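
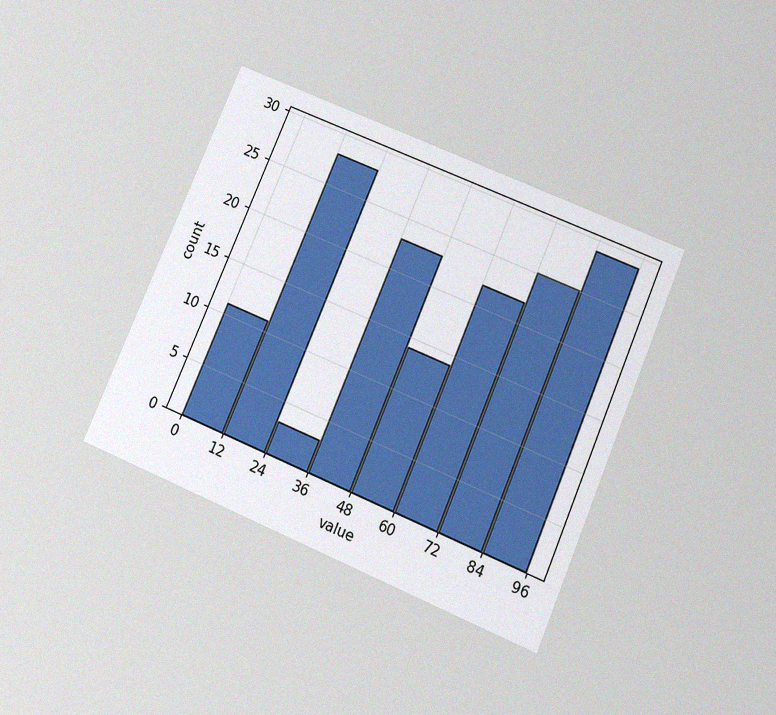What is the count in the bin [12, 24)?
28

The chart is tilted about 23° clockwise and viewed slightly from below, with some photo noise. The [12, 24) bin has height 28.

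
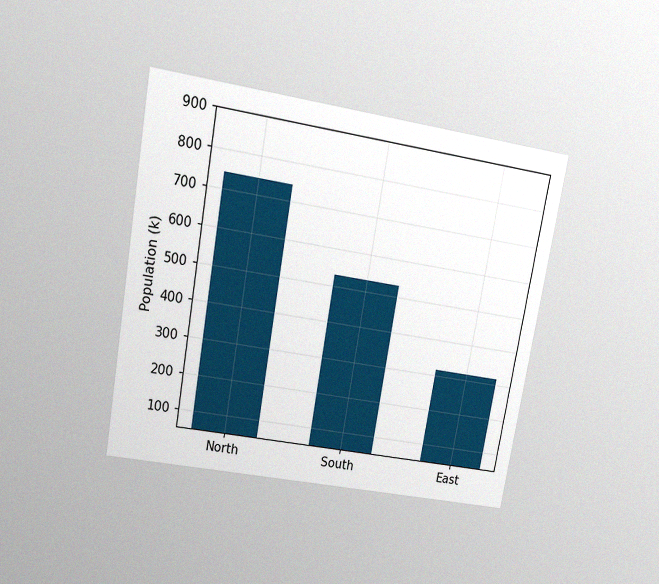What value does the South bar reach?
The chart is tilted about 10° clockwise and viewed at a slight angle, with some photo noise. Reading along the chart's y-axis, the South bar reaches 530k.

530k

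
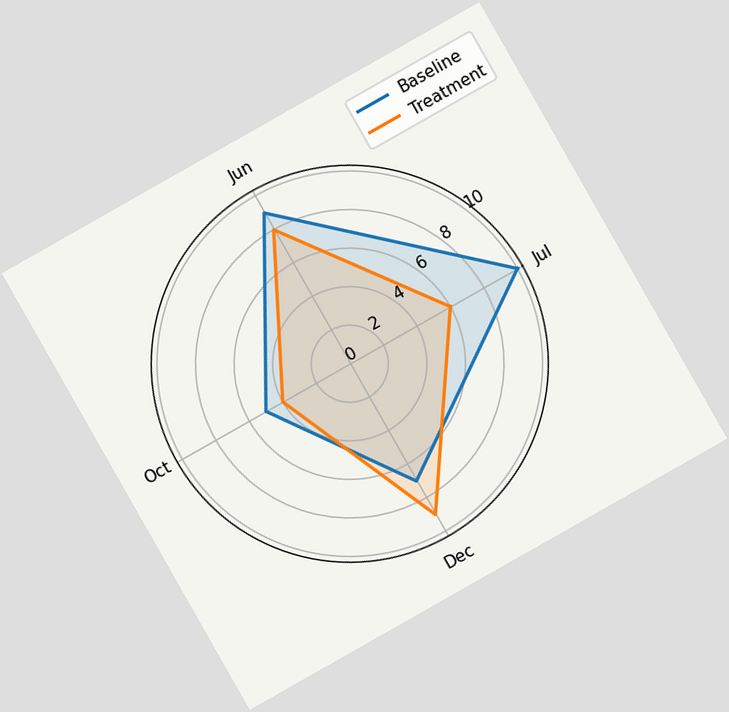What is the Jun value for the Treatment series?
8

The chart is tilted about 30° counter-clockwise. On the Jun axis, Treatment reaches 8.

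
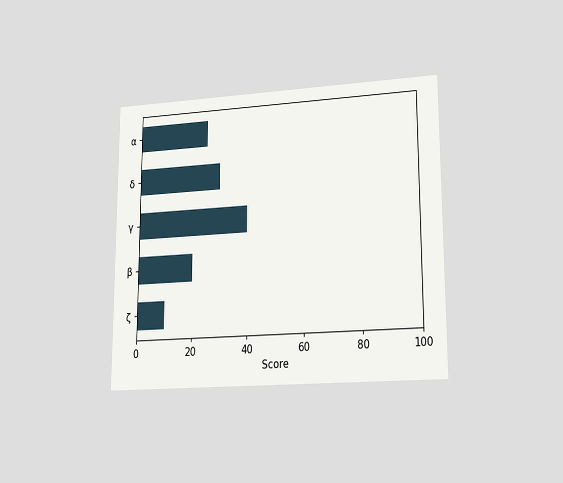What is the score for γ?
40

The chart is viewed at a slight angle. Reading along the chart's x-axis, the γ bar reaches 40.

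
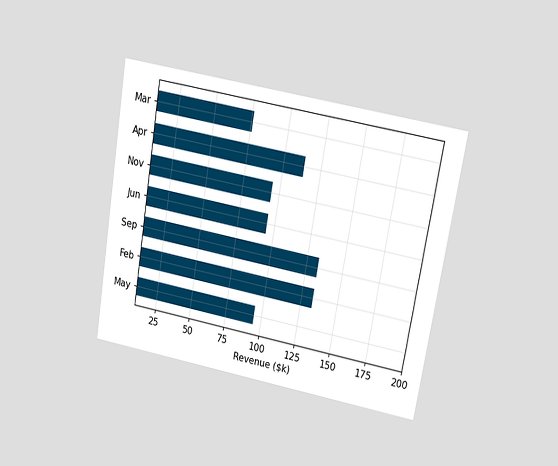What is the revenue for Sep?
The chart is tilted about 10° clockwise and viewed at a slight angle. Reading along the chart's x-axis, the Sep bar reaches $133k.

$133k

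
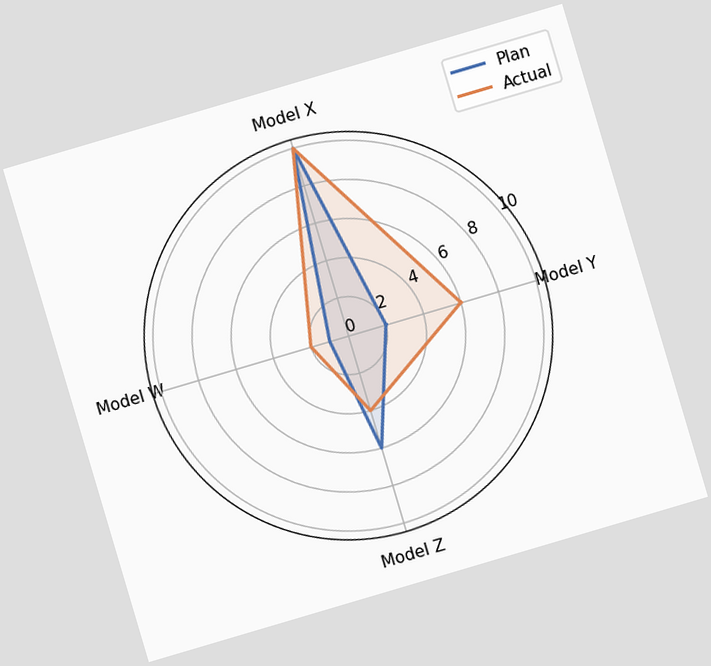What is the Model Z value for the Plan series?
The chart is tilted about 16° counter-clockwise. On the Model Z axis, Plan reaches 6.

6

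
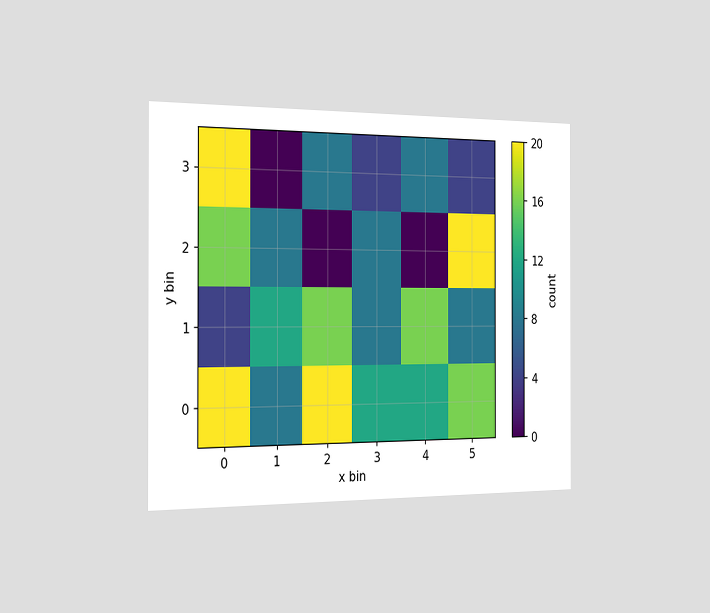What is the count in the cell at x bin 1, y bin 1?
12

The chart is viewed slightly from the left. Matching the cell (1, 1) against the colorbar gives 12.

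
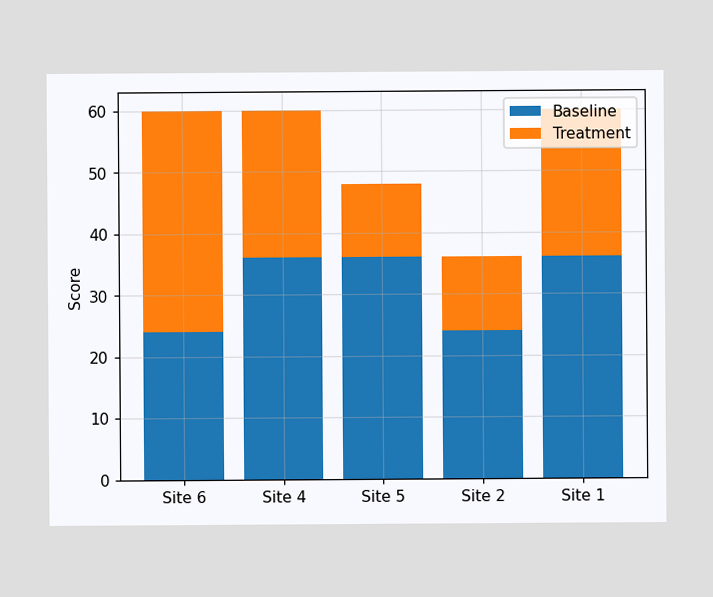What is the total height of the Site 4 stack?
The Site 4 stack's top reaches 60 on the y-axis.

60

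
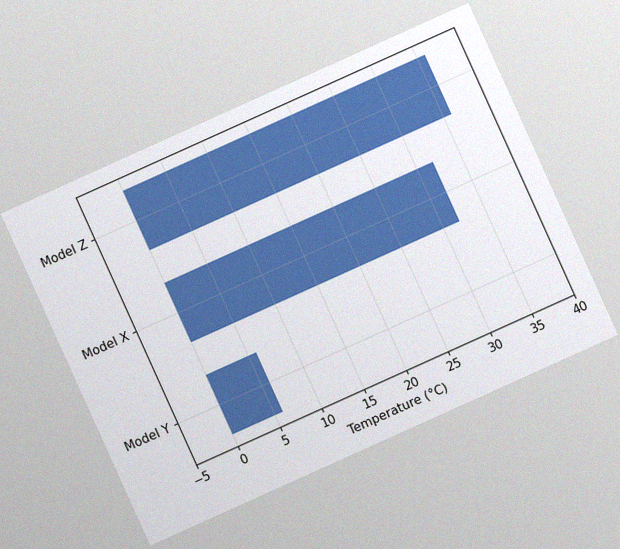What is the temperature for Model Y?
The chart is tilted about 24° counter-clockwise, with some photo noise. Reading along the chart's x-axis, the Model Y bar reaches 6°C.

6°C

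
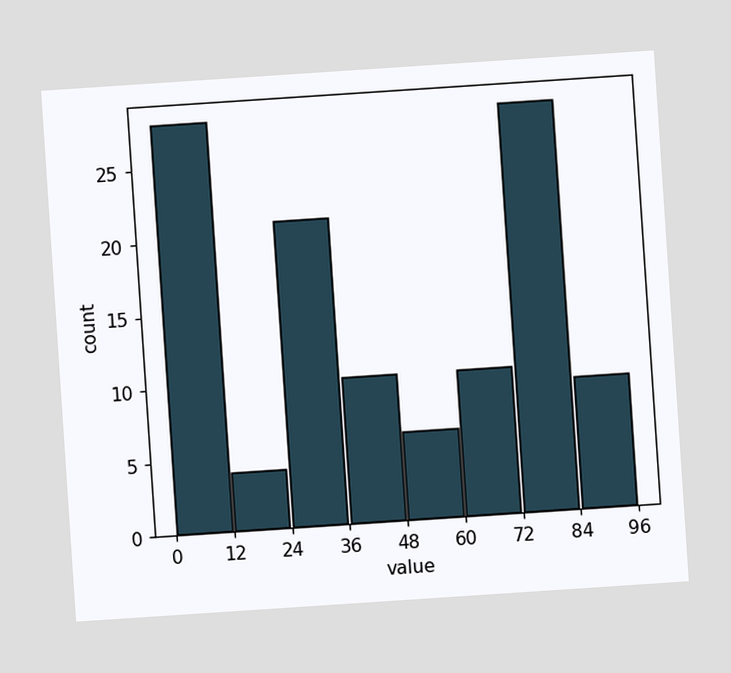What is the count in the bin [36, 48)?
10

The chart is tilted about 4° counter-clockwise. The [36, 48) bin has height 10.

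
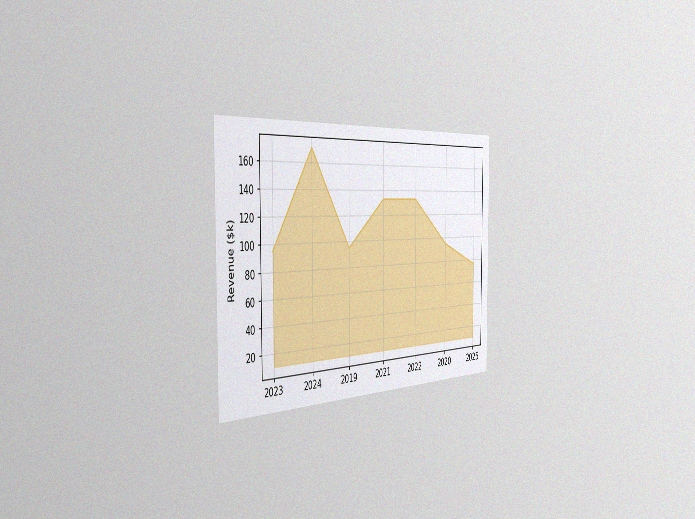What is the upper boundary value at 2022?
$133k

The chart is viewed slightly from the left, with some photo noise. At 2022 the upper boundary is at $133k.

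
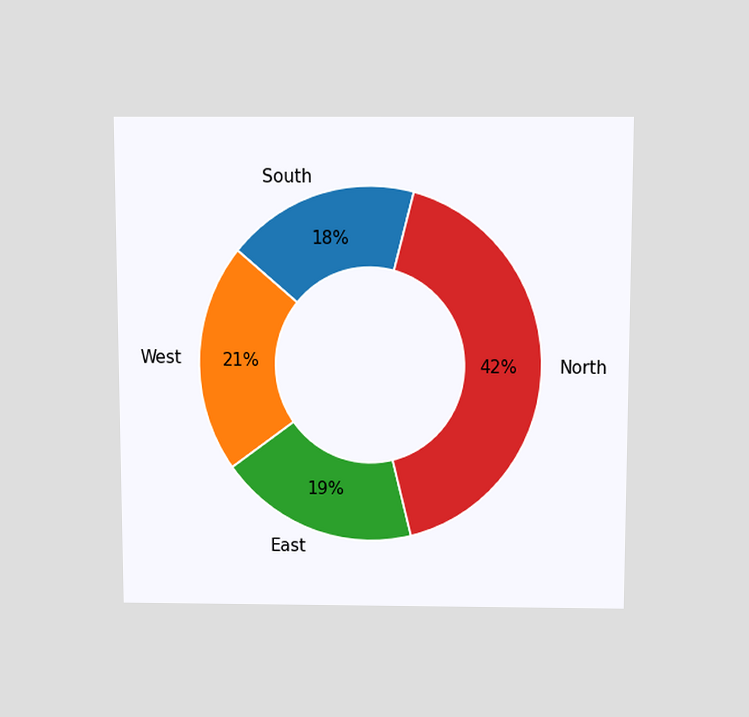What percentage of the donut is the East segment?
19%

The chart is viewed slightly from above. The East segment takes up 19% of the ring.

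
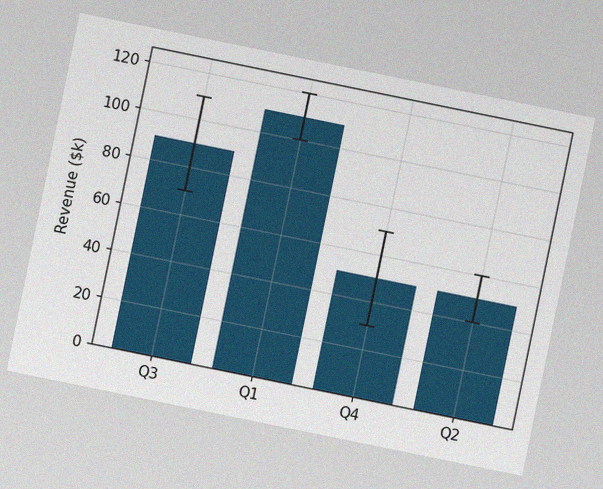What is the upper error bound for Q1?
The chart is tilted about 12° clockwise, with some photo noise. The Q1 bar's upper whisker reaches $120k.

$120k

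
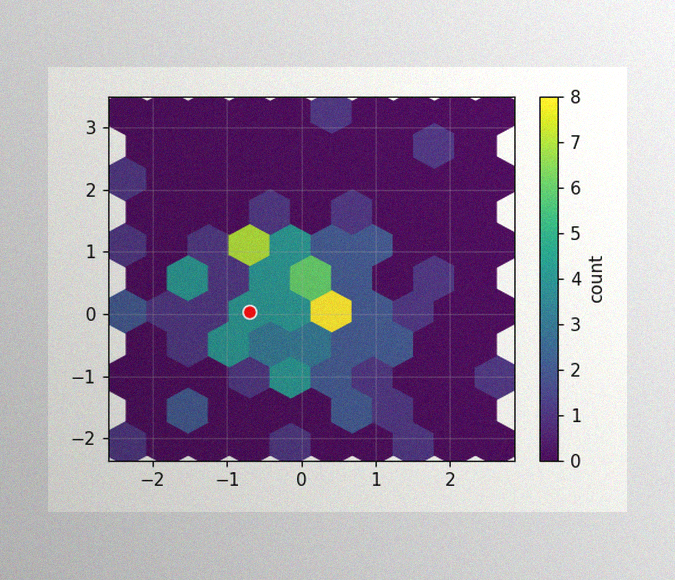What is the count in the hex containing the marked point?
The image has some photo noise and uneven lighting. The marked hex reads 4 on the colorbar.

4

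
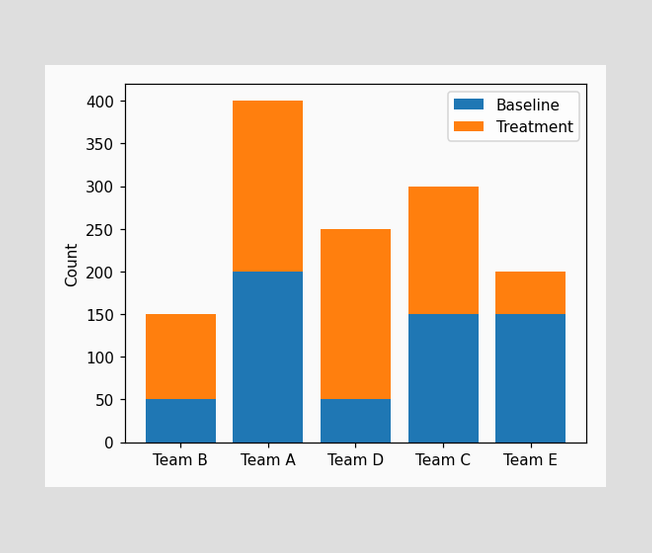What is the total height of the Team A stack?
The Team A stack's top reaches 400 on the y-axis.

400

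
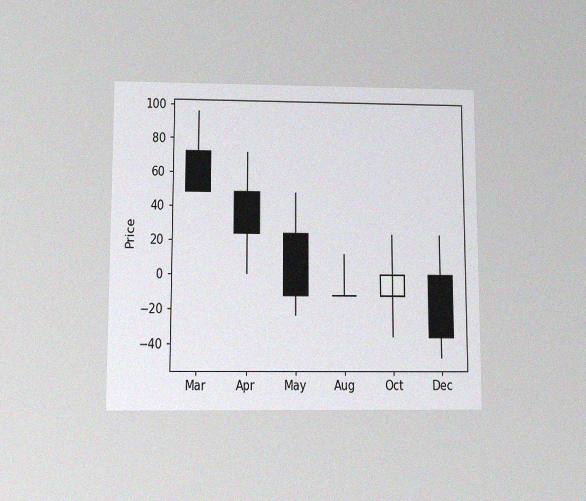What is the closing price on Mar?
The chart is viewed slightly from below, with some photo noise. The Mar candle closes at 48.

48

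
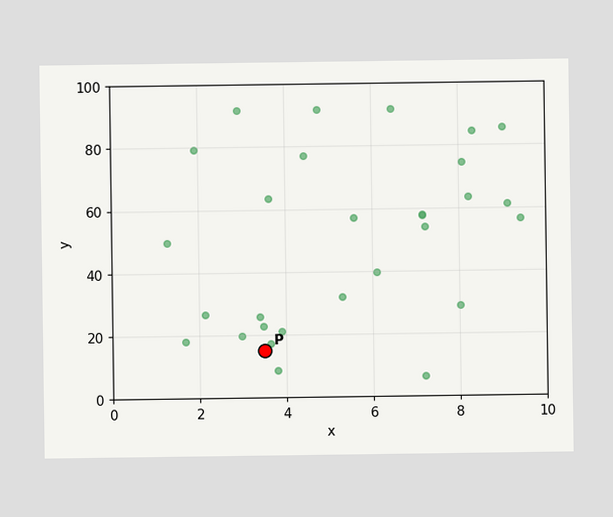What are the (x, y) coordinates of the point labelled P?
Following the gridlines from P to each axis, P sits at (3.5, 15).

(3.5, 15)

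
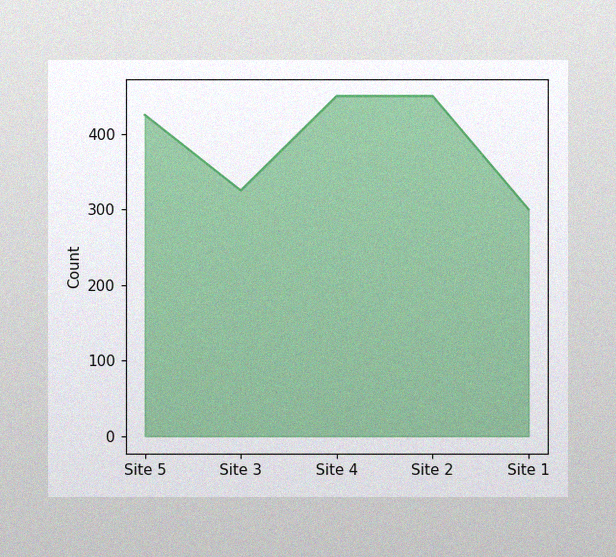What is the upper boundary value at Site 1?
300

The image has some photo noise and uneven lighting. At Site 1 the upper boundary is at 300.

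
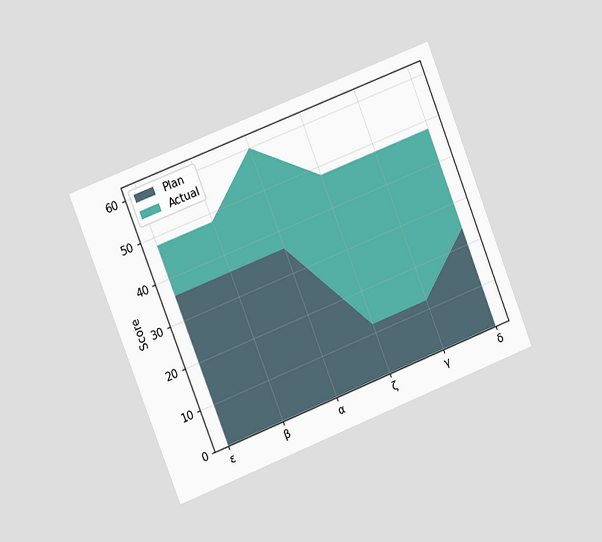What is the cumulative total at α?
The chart is tilted about 21° counter-clockwise and viewed slightly from the left. The stacked total at α reaches 60.

60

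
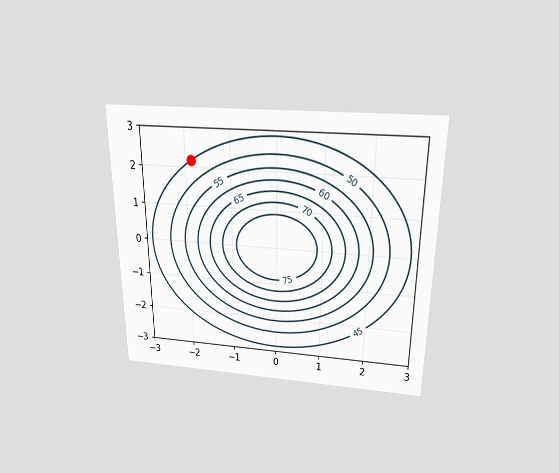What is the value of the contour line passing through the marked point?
The chart is viewed slightly from above. The marked point sits on the contour labelled 45.

45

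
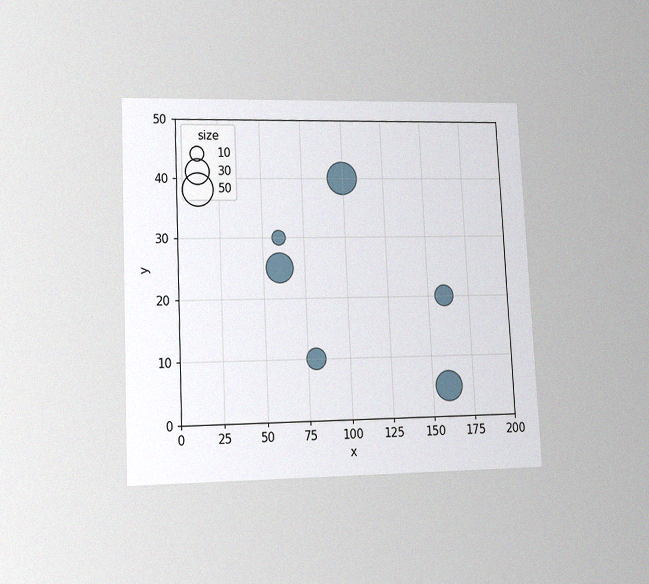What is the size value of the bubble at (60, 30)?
10

The chart is tilted about 3° counter-clockwise and viewed at a slight angle, with some photo noise. Matching the bubble at (60, 30) against the size legend gives 10.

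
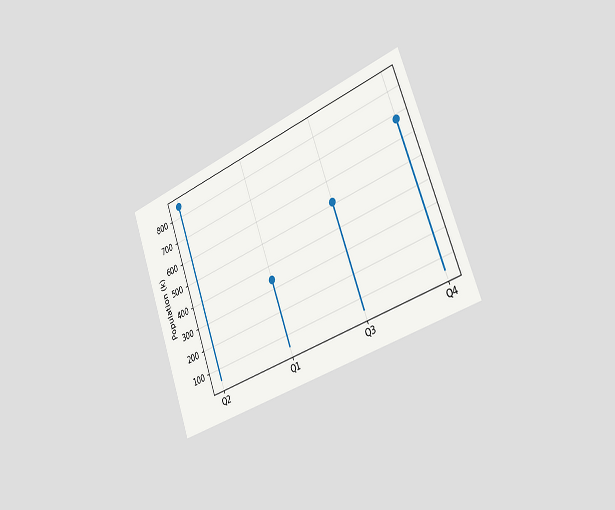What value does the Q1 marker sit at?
The chart is tilted about 20° counter-clockwise and viewed slightly from the right. The Q1 marker sits at 340k.

340k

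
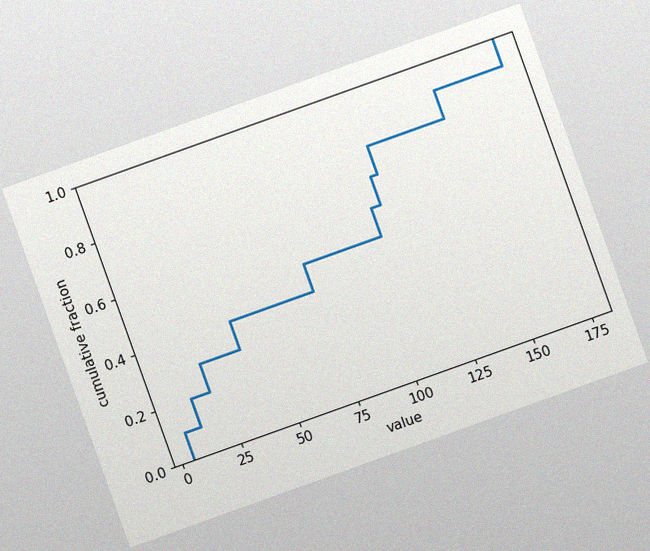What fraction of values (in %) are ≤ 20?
The chart is tilted about 20° counter-clockwise, with some photo noise. At x=20 the ECDF step is at 30%.

30%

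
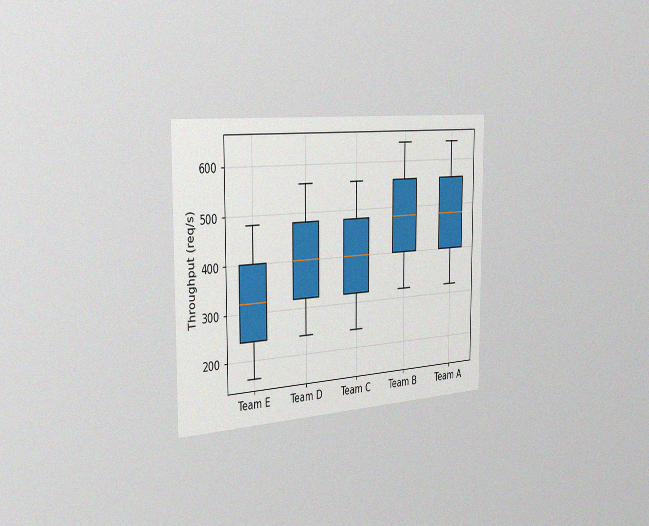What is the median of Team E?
320req/s

The chart is viewed slightly from the left, with some photo noise. The median line in the Team E box sits at 320req/s.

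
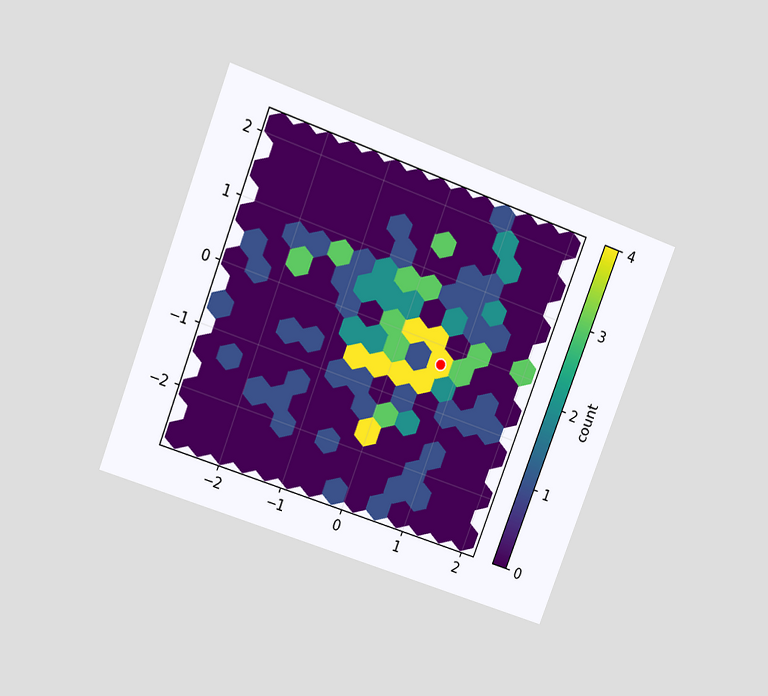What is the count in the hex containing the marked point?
4

The chart is tilted about 21° clockwise and viewed at a slight angle. The marked hex reads 4 on the colorbar.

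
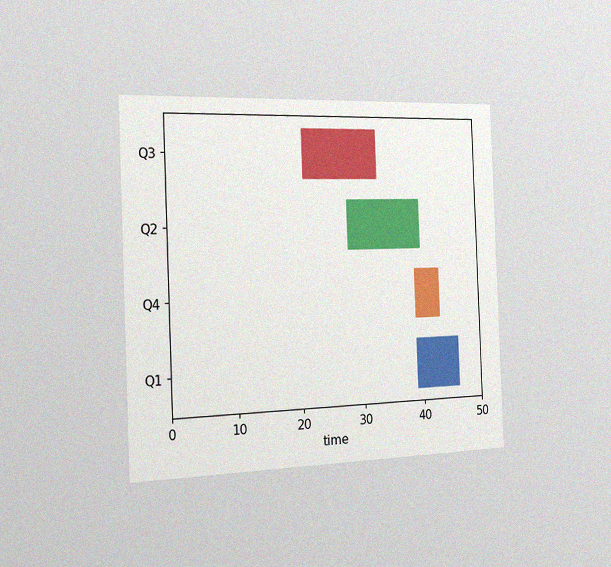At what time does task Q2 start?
28

The chart is tilted about 2° counter-clockwise and viewed slightly from the left, with some photo noise. The Q2 bar begins at t=28.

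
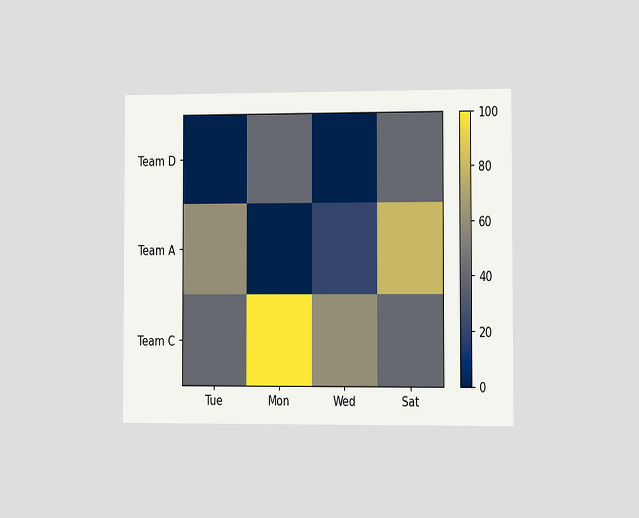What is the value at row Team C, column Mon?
100

The chart is viewed slightly from the right. Matching cell (Team C, Mon) against the colorbar gives 100.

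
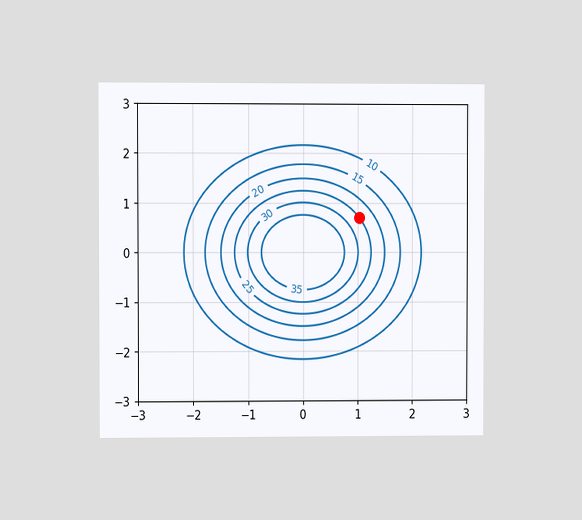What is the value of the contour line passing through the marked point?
25

The chart is viewed at a slight angle. The marked point sits on the contour labelled 25.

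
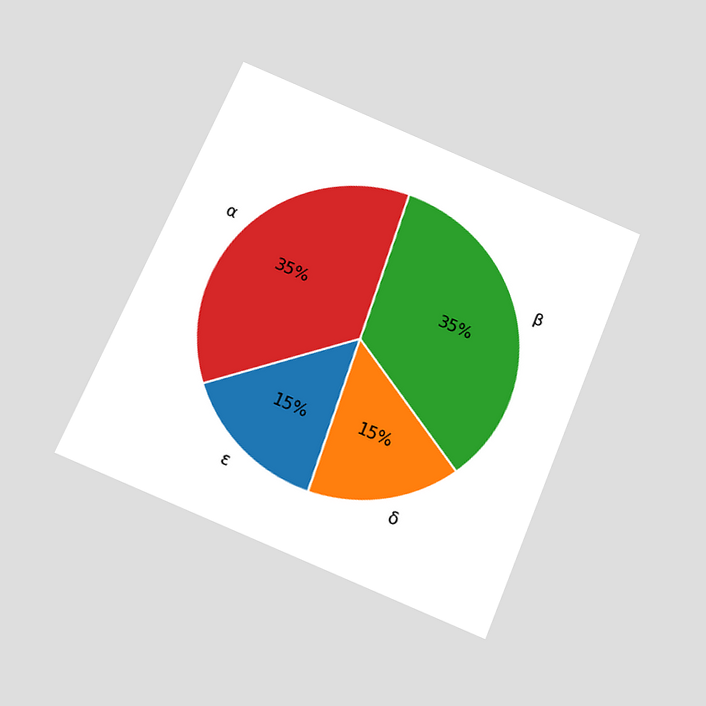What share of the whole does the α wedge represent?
35%

The chart is tilted about 23° clockwise and viewed slightly from below. The α slice takes up 35% of the pie.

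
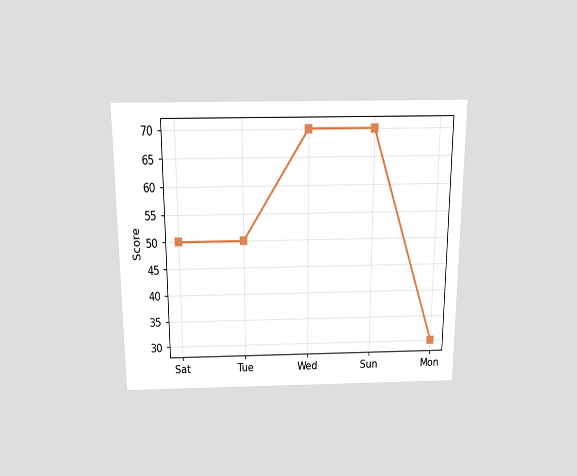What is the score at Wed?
The chart is viewed slightly from above. At Wed, the line is at 70.

70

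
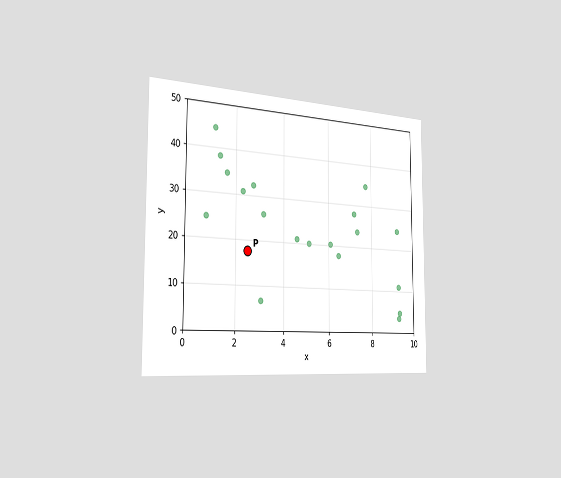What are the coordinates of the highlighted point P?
The chart is viewed slightly from the left. Following the gridlines from P to each axis, P sits at (2.5, 17.5).

(2.5, 17.5)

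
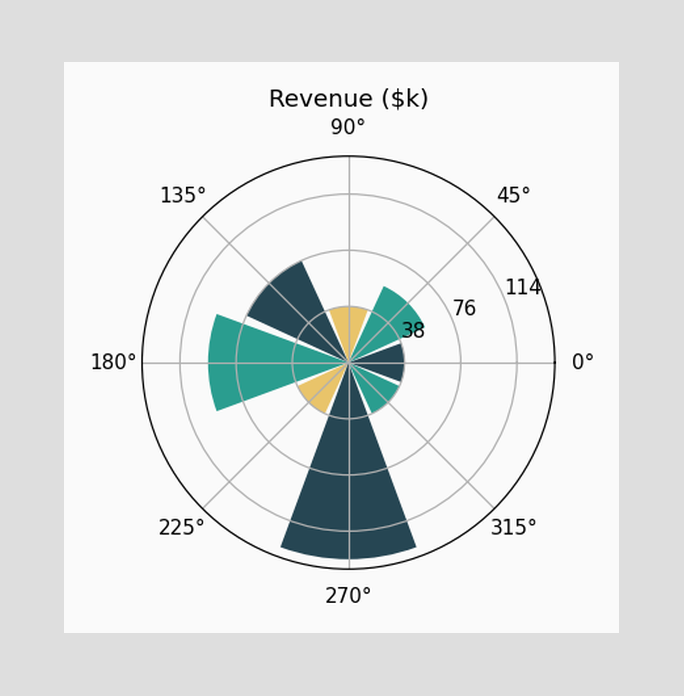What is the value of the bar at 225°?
The bar at 225° reaches $38k on the radial axis.

$38k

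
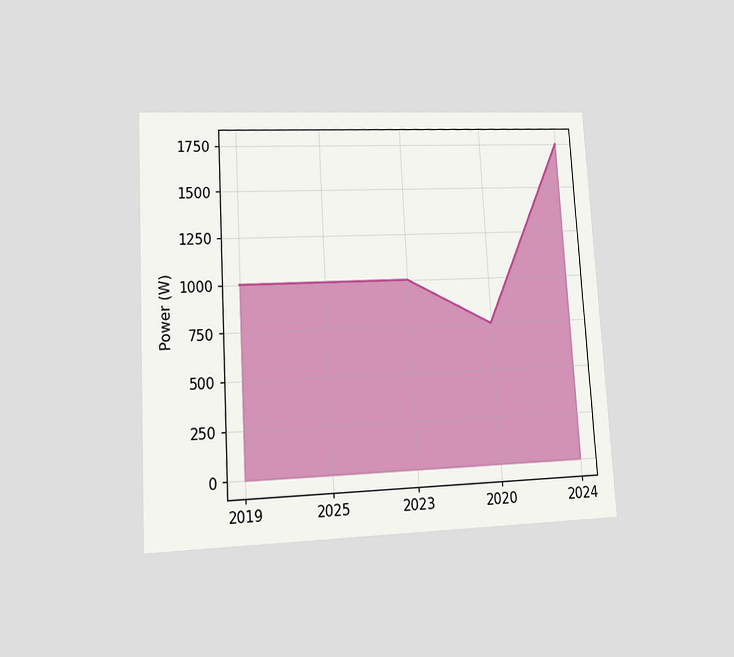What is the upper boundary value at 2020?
The chart is tilted about 3° counter-clockwise and viewed at a slight angle. At 2020 the upper boundary is at 750W.

750W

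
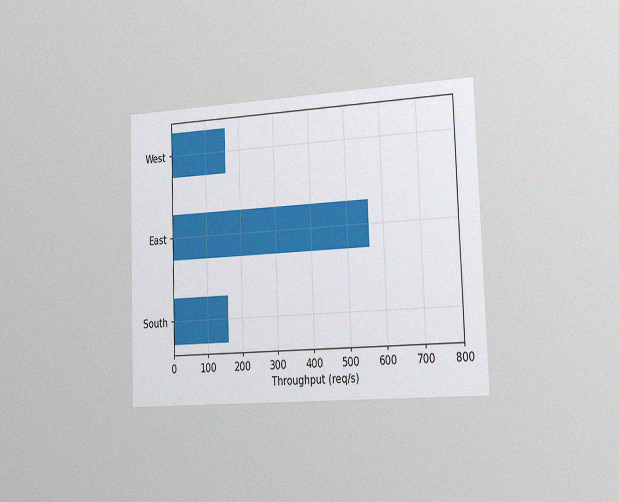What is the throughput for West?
The chart is tilted about 2° counter-clockwise and viewed slightly from the right, with some photo noise. Reading along the chart's x-axis, the West bar reaches 160req/s.

160req/s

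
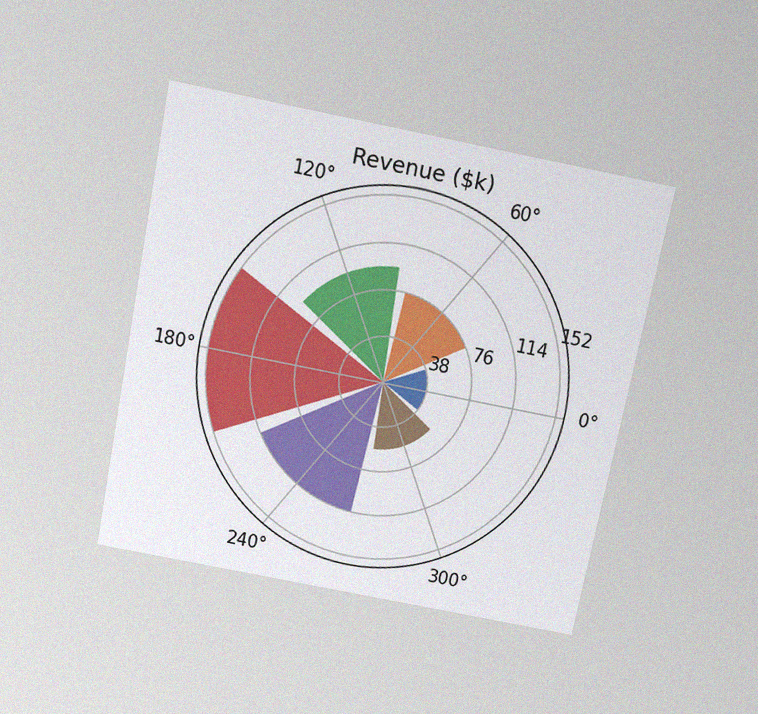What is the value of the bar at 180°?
The chart is tilted about 11° clockwise and viewed slightly from above, with some photo noise. The bar at 180° reaches $152k on the radial axis.

$152k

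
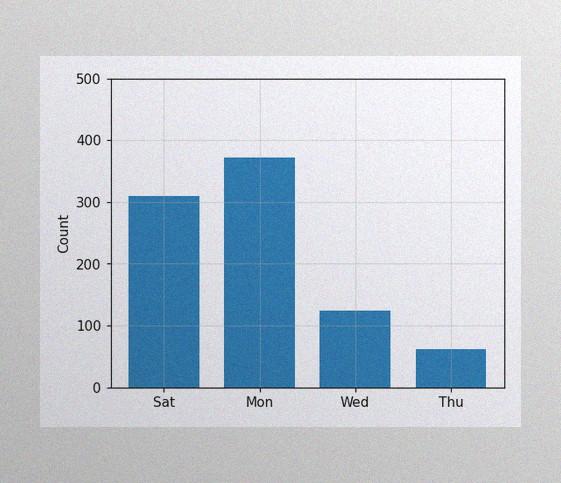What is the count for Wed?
The image has some photo noise and uneven lighting. Reading along the chart's y-axis, the Wed bar reaches 124.

124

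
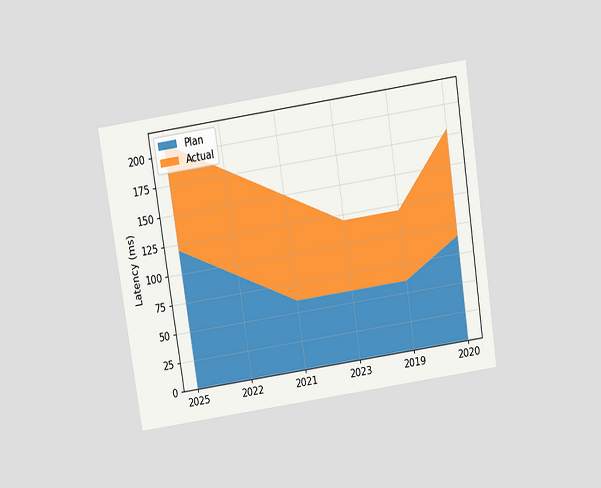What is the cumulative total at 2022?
180ms

The chart is tilted about 9° counter-clockwise and viewed slightly from above. The stacked total at 2022 reaches 180ms.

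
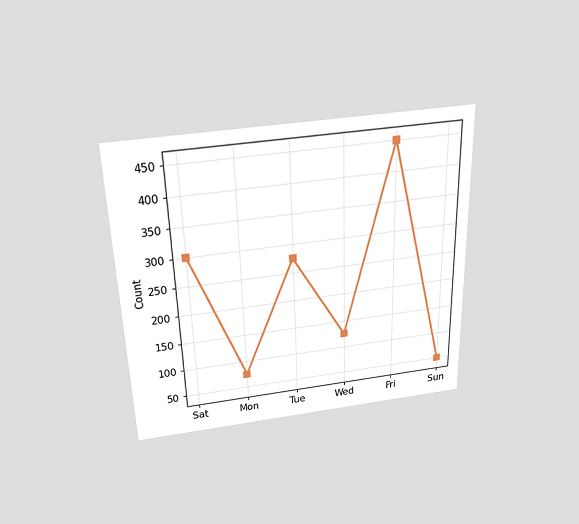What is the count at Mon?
75

The chart is viewed slightly from above. At Mon, the line is at 75.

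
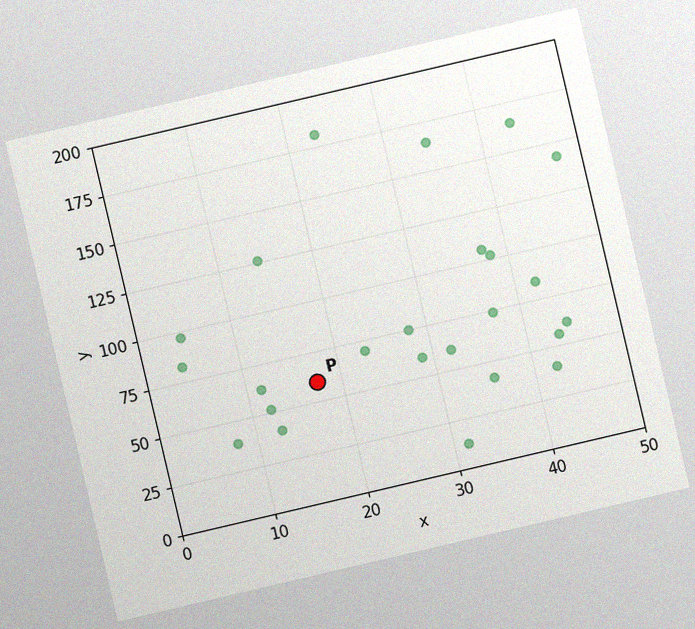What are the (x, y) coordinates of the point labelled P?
The chart is tilted about 13° counter-clockwise, with some photo noise. Following the gridlines from P to each axis, P sits at (17.5, 60).

(17.5, 60)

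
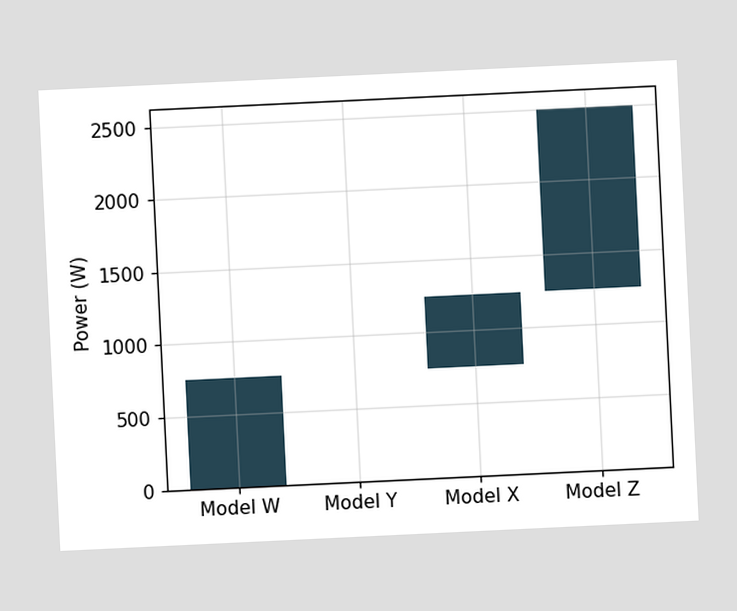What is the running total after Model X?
The chart is tilted about 3° counter-clockwise. After Model X the running total reaches 1250W.

1250W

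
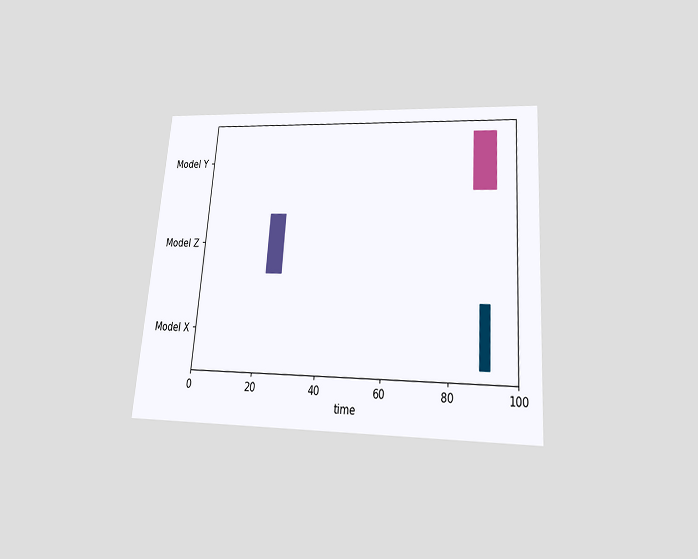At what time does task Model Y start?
87

The chart is tilted about 4° clockwise and viewed slightly from below. The Model Y bar begins at t=87.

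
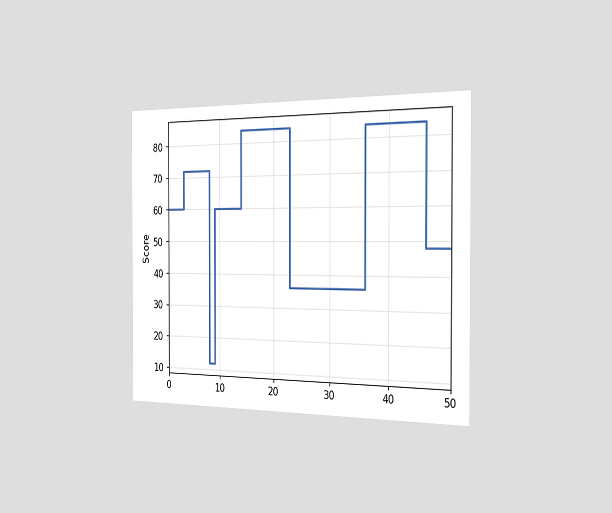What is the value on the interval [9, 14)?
The chart is viewed slightly from the right. On [9, 14) the step sits at 60.

60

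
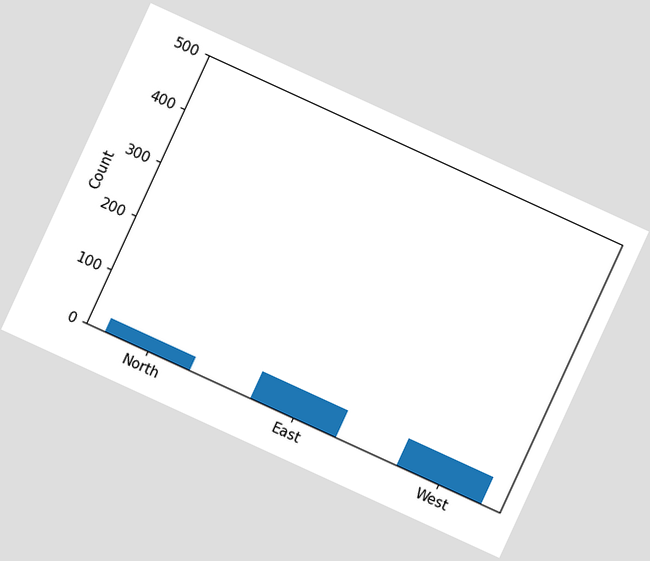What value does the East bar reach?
The chart is tilted about 25° clockwise. Reading along the chart's y-axis, the East bar reaches 50.

50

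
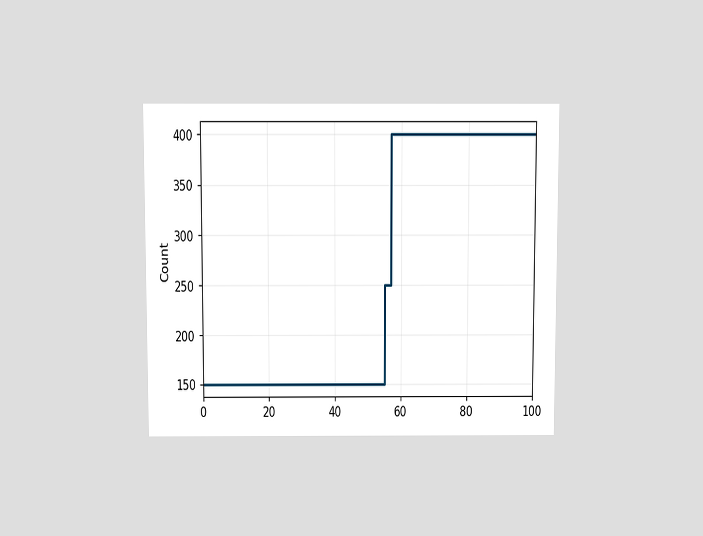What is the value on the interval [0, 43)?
150

The chart is viewed slightly from above. On [0, 43) the step sits at 150.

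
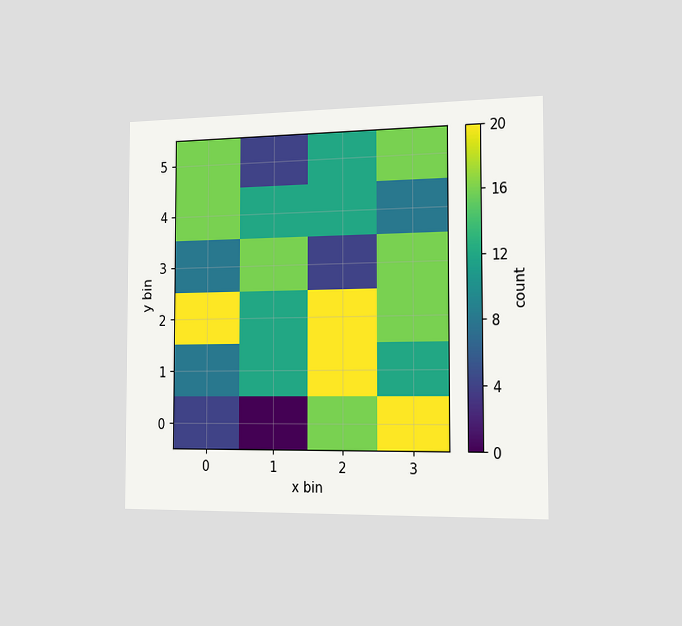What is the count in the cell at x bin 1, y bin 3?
The chart is viewed slightly from the right. Matching the cell (1, 3) against the colorbar gives 16.

16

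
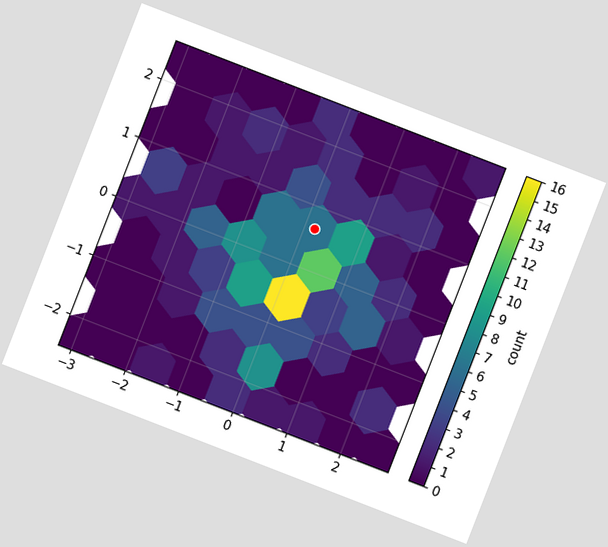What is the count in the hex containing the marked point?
The chart is tilted about 21° clockwise. The marked hex reads 6 on the colorbar.

6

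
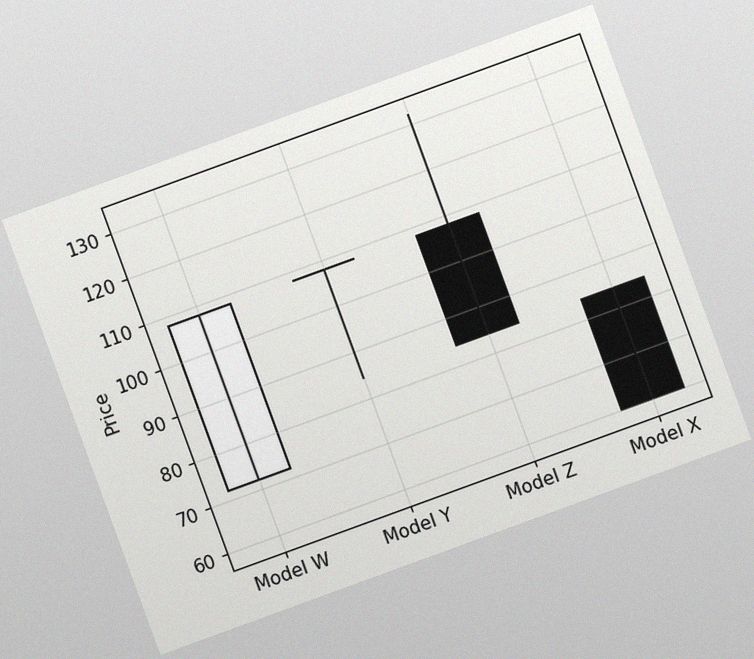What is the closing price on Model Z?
84

The chart is tilted about 20° counter-clockwise, with some photo noise. The Model Z candle closes at 84.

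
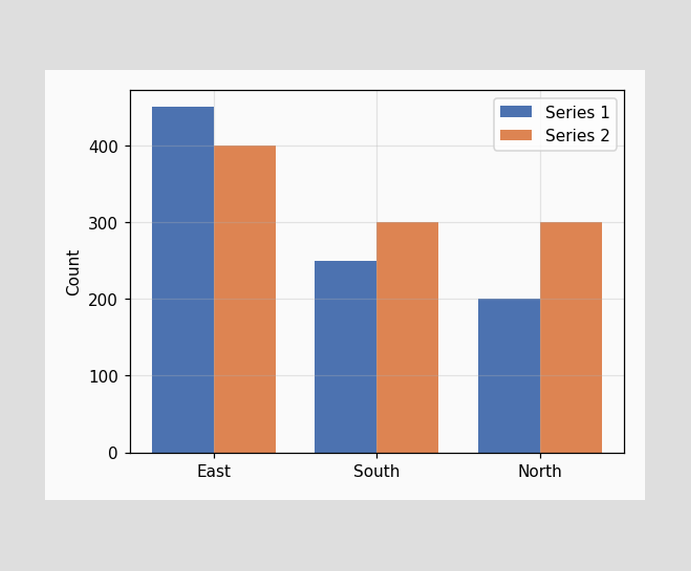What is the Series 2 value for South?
The Series 2 bar at South reaches 300 on the y-axis.

300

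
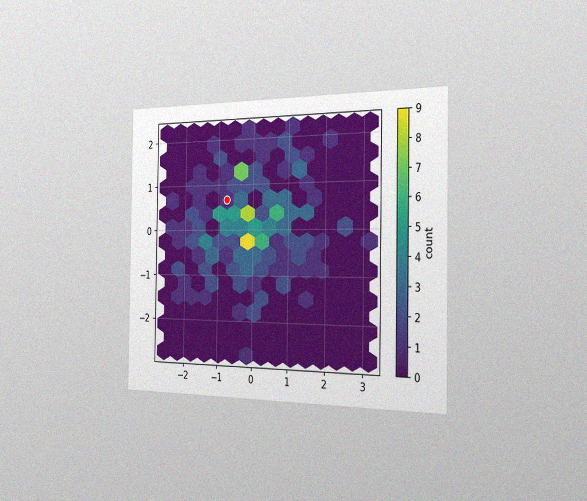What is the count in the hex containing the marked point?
The chart is viewed slightly from the right, with some photo noise. The marked hex reads 1 on the colorbar.

1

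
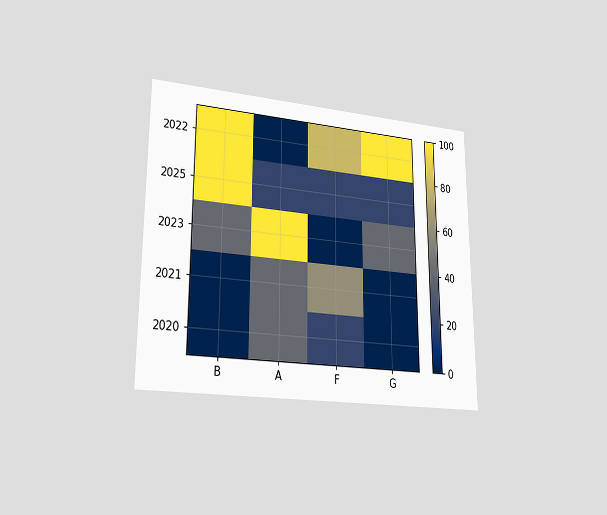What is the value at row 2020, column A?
40

The chart is viewed at a slight angle. Matching cell (2020, A) against the colorbar gives 40.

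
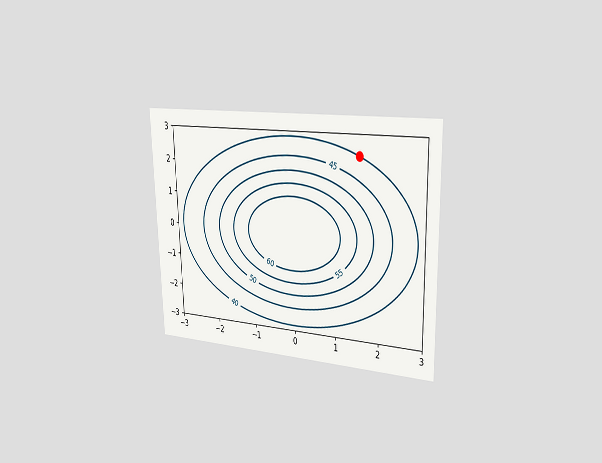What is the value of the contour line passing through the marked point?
The chart is viewed slightly from the right. The marked point sits on the contour labelled 40.

40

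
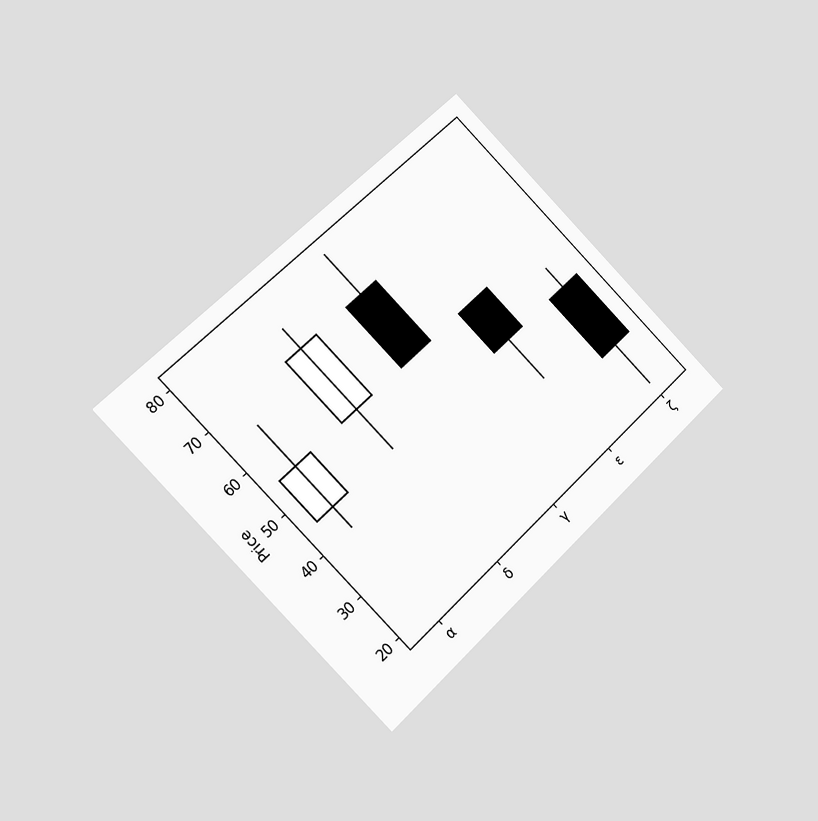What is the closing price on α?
55

The chart is tilted about 45° counter-clockwise and viewed slightly from the left. The α candle closes at 55.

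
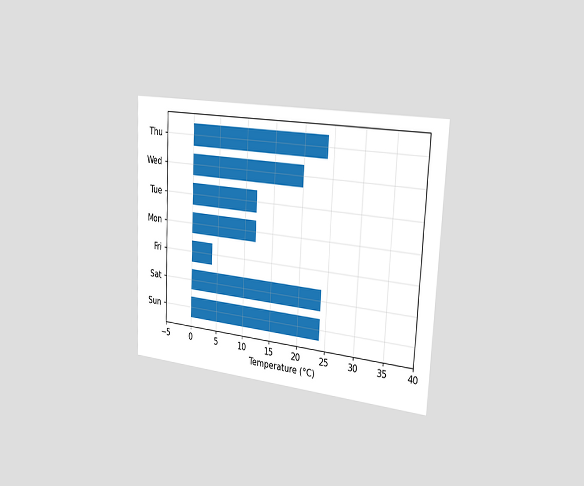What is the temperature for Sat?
24°C

The chart is tilted about 3° clockwise and viewed slightly from the right. Reading along the chart's x-axis, the Sat bar reaches 24°C.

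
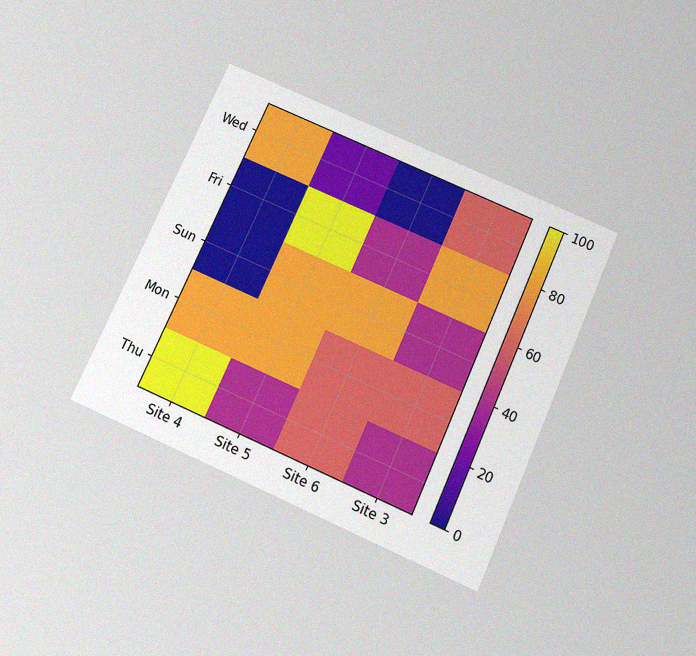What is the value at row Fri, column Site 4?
The chart is tilted about 24° clockwise and viewed slightly from below, with some photo noise. Matching cell (Fri, Site 4) against the colorbar gives 0.

0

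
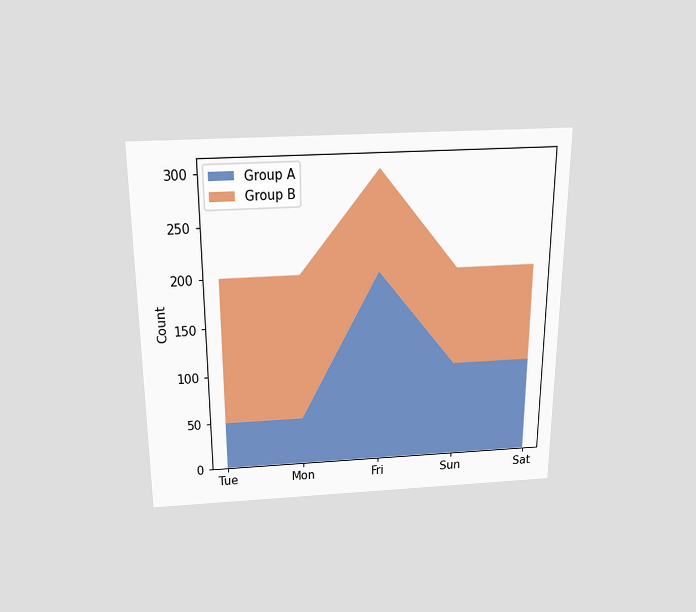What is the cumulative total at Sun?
The chart is viewed slightly from above. The stacked total at Sun reaches 200.

200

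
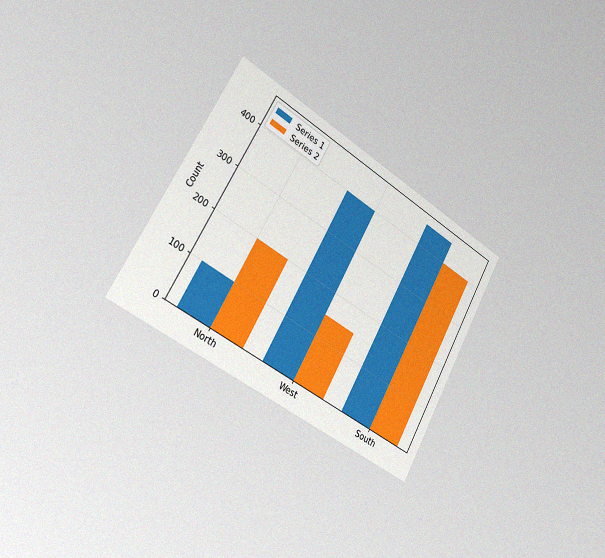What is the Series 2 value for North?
200

The chart is tilted about 30° clockwise and viewed slightly from the left, with some photo noise. The Series 2 bar at North reaches 200 on the y-axis.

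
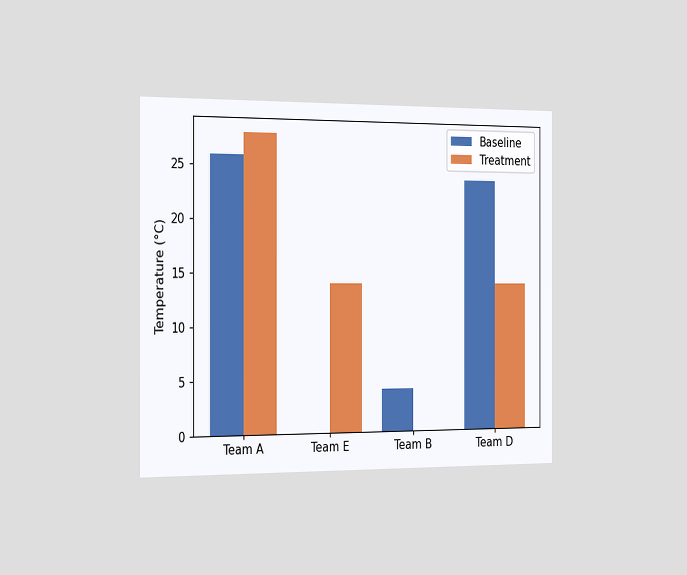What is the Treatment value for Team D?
14°C

The chart is viewed slightly from the left. The Treatment bar at Team D reaches 14°C on the y-axis.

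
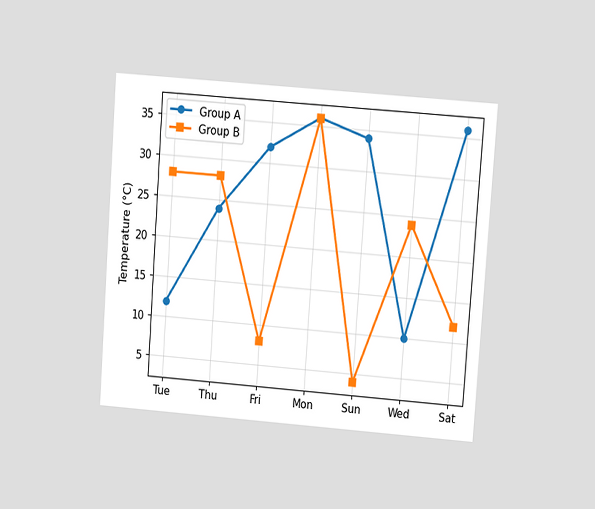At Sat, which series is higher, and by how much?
Group A, by 24°C

The chart is tilted about 4° clockwise and viewed at a slight angle. At Sat, Group A sits above the other line by 24°C.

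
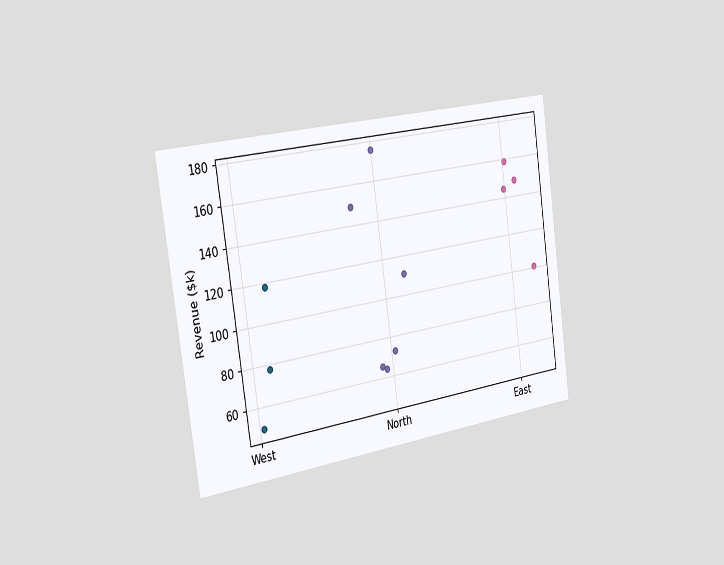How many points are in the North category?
The chart is tilted about 8° counter-clockwise and viewed slightly from the left. Counting the markers in the North column gives 6.

6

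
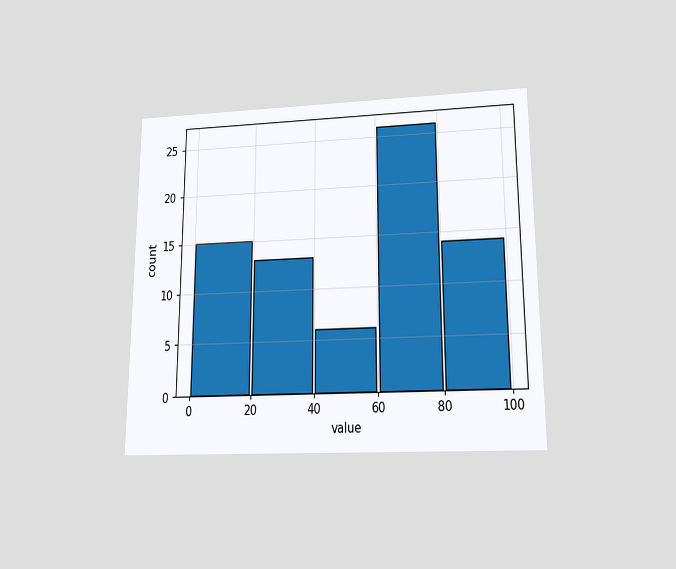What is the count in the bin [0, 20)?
The chart is viewed slightly from below. The [0, 20) bin has height 15.

15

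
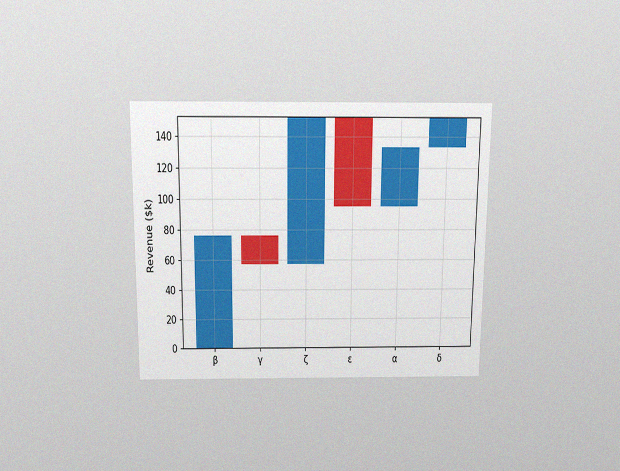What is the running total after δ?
$152k

The chart is viewed slightly from above, with some photo noise. After δ the running total reaches $152k.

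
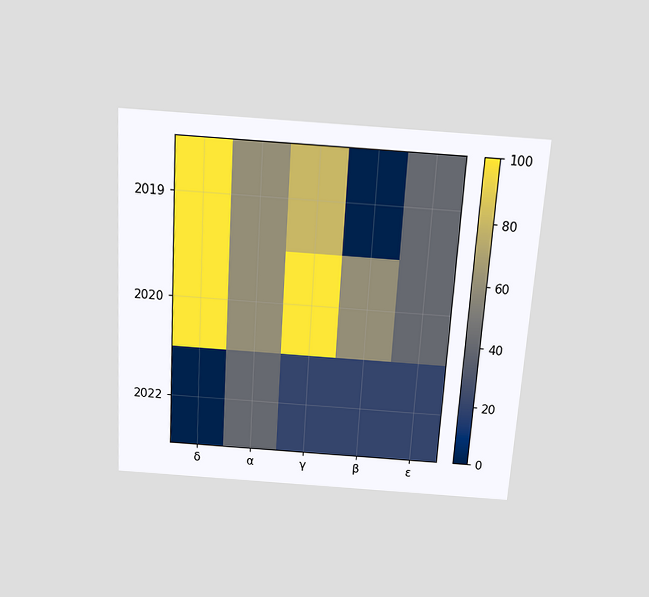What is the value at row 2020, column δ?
The chart is tilted about 4° clockwise and viewed slightly from above. Matching cell (2020, δ) against the colorbar gives 100.

100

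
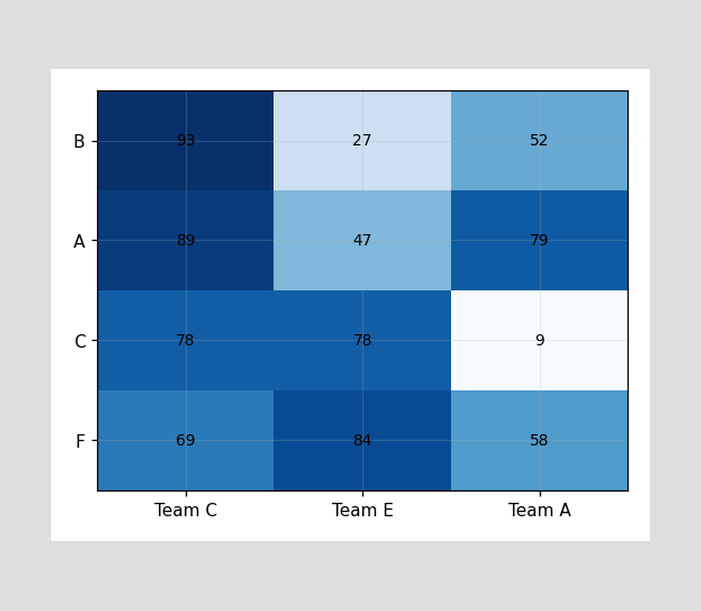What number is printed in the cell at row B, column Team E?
27

The (B, Team E) cell reads 27.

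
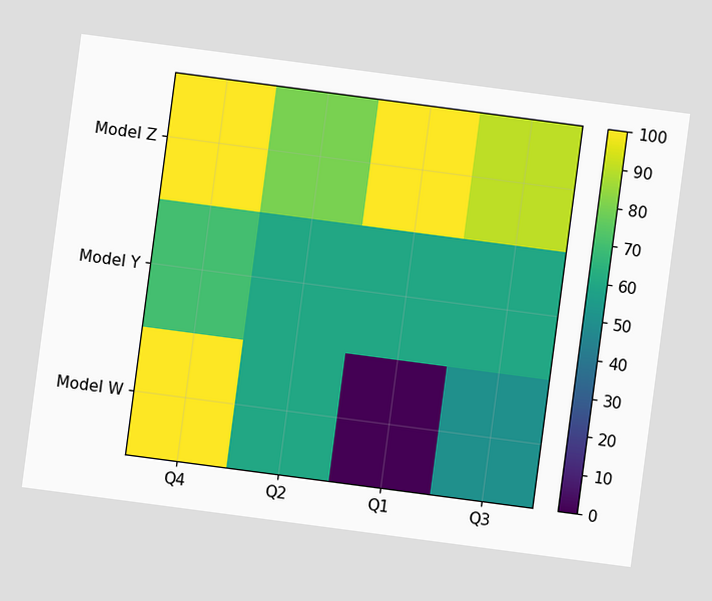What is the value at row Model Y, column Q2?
The chart is tilted about 7° clockwise. Matching cell (Model Y, Q2) against the colorbar gives 60.

60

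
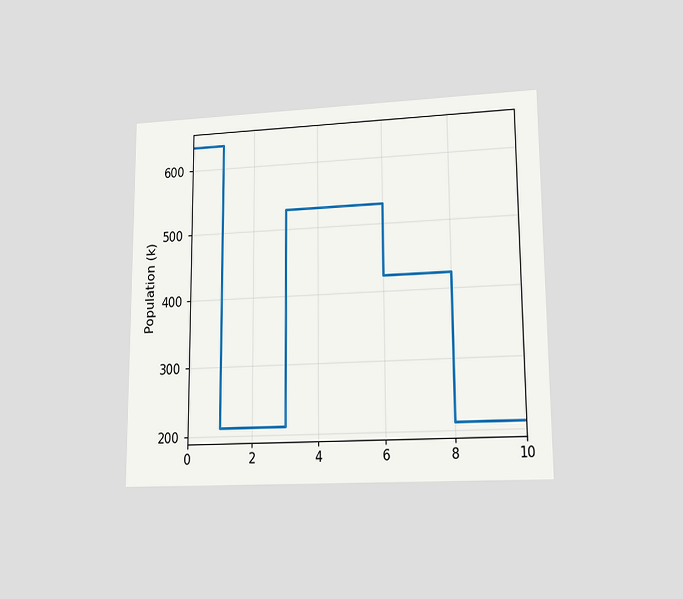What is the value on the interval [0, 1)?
The chart is viewed at a slight angle. On [0, 1) the step sits at 636k.

636k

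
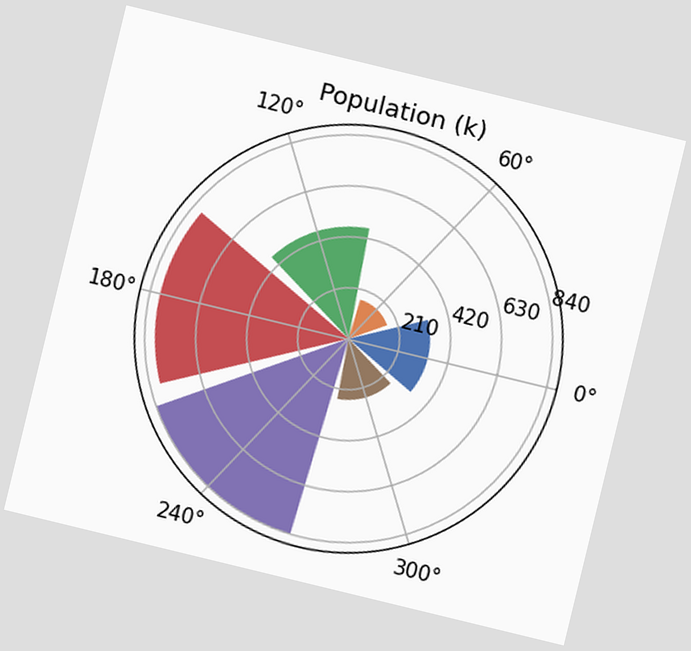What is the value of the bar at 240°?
The chart is tilted about 14° clockwise. The bar at 240° reaches 840k on the radial axis.

840k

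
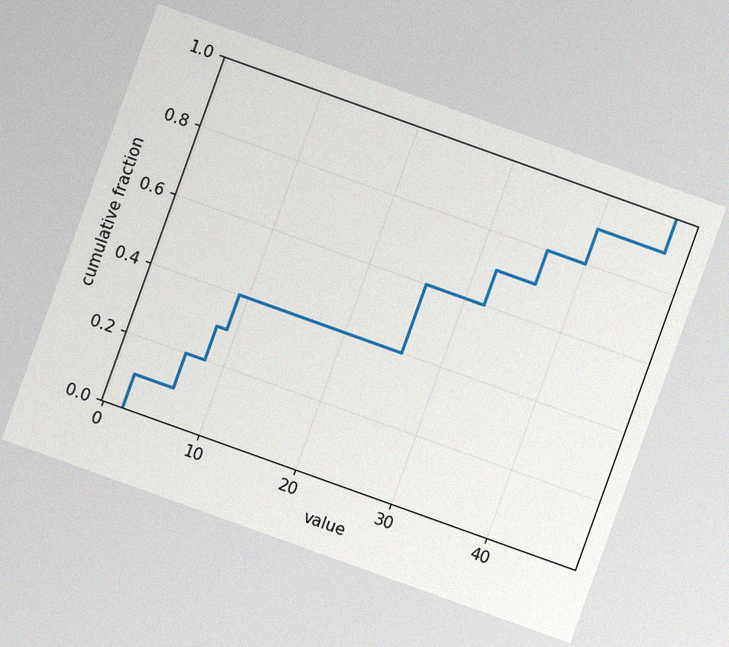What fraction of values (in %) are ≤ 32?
70%

The chart is tilted about 20° clockwise, with some photo noise. At x=32 the ECDF step is at 70%.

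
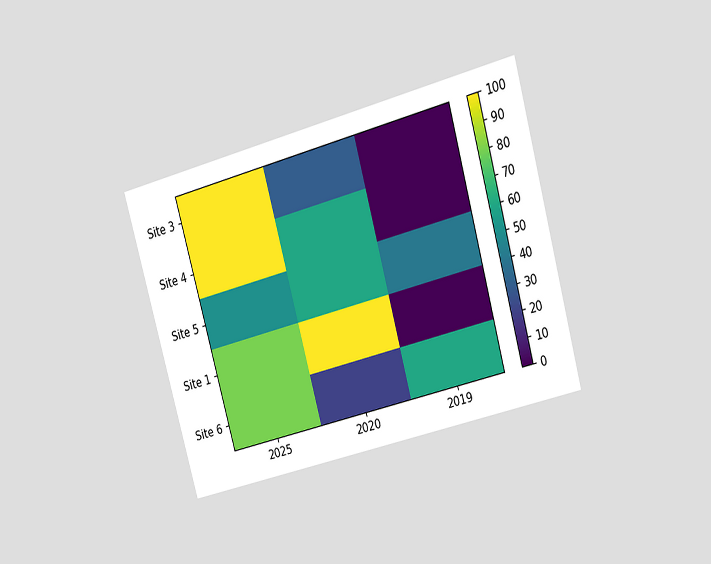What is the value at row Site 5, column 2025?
50

The chart is tilted about 16° counter-clockwise and viewed at a slight angle. Matching cell (Site 5, 2025) against the colorbar gives 50.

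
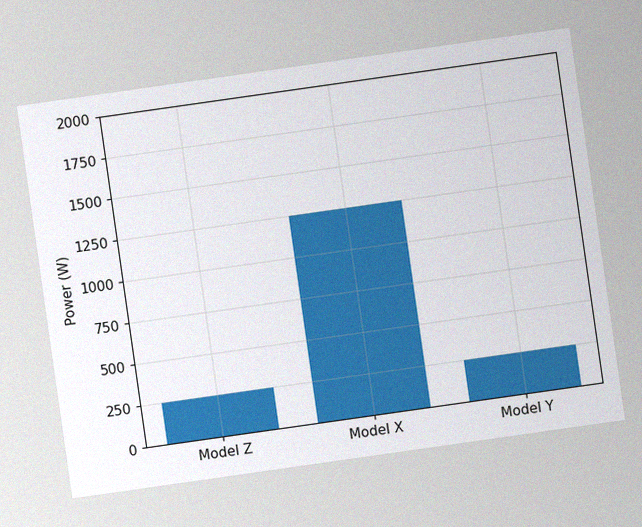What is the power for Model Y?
The chart is tilted about 8° counter-clockwise, with some photo noise. Reading along the chart's y-axis, the Model Y bar reaches 250W.

250W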